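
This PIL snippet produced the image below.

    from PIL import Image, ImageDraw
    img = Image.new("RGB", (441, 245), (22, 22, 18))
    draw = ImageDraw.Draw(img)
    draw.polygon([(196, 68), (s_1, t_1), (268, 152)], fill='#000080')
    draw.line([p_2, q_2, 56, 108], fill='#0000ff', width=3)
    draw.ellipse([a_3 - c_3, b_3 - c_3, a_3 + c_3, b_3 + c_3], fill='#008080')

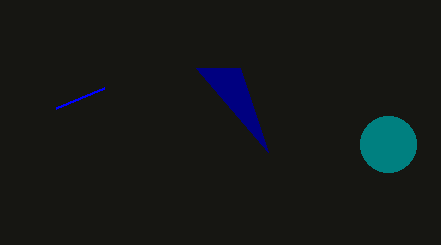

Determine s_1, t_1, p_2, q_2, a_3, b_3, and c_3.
s_1 = 240
t_1 = 68
p_2 = 104
q_2 = 88
a_3 = 388
b_3 = 144
c_3 = 28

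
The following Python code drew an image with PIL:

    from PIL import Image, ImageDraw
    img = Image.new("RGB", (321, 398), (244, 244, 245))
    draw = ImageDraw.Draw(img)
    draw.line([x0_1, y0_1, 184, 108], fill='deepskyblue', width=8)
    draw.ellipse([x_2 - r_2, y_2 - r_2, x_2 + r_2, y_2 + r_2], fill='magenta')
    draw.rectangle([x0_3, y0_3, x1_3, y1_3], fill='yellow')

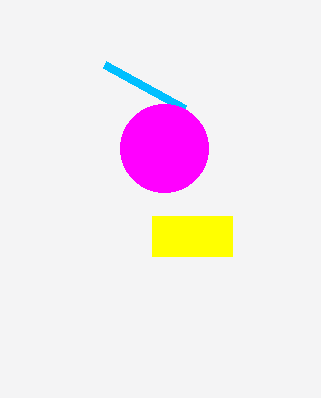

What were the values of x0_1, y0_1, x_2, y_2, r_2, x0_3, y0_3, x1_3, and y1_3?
x0_1 = 104, y0_1 = 64, x_2 = 164, y_2 = 148, r_2 = 44, x0_3 = 152, y0_3 = 216, x1_3 = 232, y1_3 = 256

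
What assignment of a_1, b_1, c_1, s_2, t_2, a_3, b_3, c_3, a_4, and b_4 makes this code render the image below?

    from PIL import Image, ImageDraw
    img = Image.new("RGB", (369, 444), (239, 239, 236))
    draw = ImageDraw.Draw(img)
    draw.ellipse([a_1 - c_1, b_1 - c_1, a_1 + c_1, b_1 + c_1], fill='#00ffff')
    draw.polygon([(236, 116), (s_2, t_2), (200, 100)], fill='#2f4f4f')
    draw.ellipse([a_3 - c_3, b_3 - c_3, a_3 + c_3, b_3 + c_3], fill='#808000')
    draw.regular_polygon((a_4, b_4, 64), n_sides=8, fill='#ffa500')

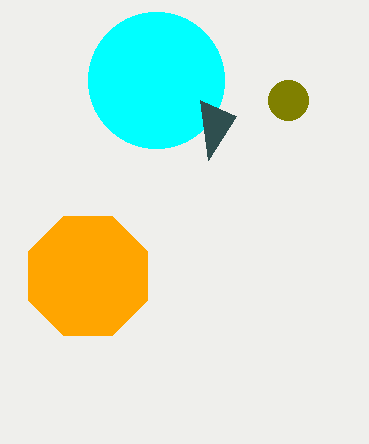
a_1 = 156, b_1 = 80, c_1 = 68, s_2 = 208, t_2 = 160, a_3 = 288, b_3 = 100, c_3 = 20, a_4 = 88, b_4 = 276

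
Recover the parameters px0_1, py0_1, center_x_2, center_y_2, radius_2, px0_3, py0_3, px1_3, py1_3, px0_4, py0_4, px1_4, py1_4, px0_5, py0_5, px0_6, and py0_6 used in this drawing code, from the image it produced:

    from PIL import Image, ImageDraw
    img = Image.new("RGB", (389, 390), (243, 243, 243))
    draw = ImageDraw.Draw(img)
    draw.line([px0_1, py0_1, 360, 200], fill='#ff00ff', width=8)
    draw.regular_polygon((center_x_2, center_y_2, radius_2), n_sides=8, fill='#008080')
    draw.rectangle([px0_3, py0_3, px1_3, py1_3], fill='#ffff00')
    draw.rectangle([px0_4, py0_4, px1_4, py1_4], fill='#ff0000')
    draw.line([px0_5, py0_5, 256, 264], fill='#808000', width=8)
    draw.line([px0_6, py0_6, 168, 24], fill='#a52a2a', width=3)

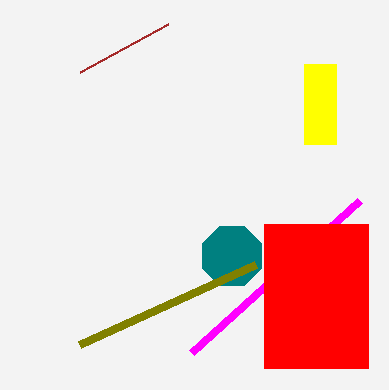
px0_1 = 192
py0_1 = 352
center_x_2 = 232
center_y_2 = 256
radius_2 = 32
px0_3 = 304
py0_3 = 64
px1_3 = 336
py1_3 = 144
px0_4 = 264
py0_4 = 224
px1_4 = 368
py1_4 = 368
px0_5 = 80
py0_5 = 344
px0_6 = 80
py0_6 = 72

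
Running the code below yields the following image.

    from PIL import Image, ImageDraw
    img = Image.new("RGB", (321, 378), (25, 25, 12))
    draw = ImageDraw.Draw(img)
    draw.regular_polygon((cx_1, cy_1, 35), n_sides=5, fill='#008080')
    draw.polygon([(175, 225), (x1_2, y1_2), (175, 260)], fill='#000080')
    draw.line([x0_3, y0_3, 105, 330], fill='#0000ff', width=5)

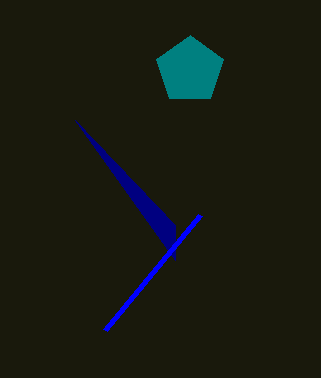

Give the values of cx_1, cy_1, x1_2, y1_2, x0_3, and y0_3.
cx_1 = 190; cy_1 = 70; x1_2 = 75; y1_2 = 120; x0_3 = 200; y0_3 = 215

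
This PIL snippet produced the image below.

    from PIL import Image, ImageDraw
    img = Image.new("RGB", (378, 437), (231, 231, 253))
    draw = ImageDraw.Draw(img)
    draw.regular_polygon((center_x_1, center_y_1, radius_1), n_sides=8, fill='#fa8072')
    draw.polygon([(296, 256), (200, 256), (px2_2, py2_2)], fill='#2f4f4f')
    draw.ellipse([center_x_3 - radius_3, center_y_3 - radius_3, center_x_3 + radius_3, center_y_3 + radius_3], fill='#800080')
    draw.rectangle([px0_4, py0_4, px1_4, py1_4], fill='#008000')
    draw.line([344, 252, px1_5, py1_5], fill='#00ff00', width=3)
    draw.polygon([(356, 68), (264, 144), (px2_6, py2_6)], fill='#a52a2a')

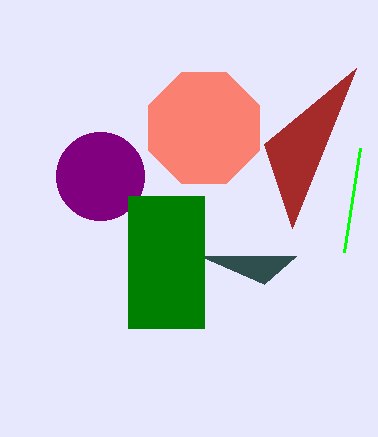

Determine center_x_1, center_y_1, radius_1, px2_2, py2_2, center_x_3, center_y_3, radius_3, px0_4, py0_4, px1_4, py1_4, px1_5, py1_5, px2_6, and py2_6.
center_x_1 = 204, center_y_1 = 128, radius_1 = 60, px2_2 = 264, py2_2 = 284, center_x_3 = 100, center_y_3 = 176, radius_3 = 44, px0_4 = 128, py0_4 = 196, px1_4 = 204, py1_4 = 328, px1_5 = 360, py1_5 = 148, px2_6 = 292, py2_6 = 228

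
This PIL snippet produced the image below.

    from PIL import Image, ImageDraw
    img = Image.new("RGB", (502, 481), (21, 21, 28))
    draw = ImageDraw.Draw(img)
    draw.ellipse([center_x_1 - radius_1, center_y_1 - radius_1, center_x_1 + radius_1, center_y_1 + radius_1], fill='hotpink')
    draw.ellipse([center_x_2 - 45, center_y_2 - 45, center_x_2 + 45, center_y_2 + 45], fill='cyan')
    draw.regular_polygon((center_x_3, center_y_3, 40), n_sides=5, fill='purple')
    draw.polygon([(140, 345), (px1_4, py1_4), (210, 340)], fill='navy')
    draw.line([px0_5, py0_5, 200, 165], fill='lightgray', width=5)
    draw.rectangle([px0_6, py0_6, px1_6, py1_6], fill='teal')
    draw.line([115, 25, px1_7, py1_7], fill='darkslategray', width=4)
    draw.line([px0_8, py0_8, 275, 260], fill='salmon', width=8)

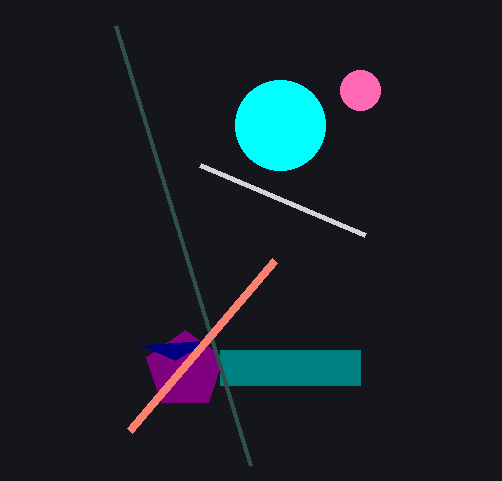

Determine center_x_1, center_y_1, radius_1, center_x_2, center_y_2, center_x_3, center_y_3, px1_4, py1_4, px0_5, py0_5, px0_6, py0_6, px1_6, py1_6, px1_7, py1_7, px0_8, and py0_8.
center_x_1 = 360
center_y_1 = 90
radius_1 = 20
center_x_2 = 280
center_y_2 = 125
center_x_3 = 185
center_y_3 = 370
px1_4 = 175
py1_4 = 360
px0_5 = 365
py0_5 = 235
px0_6 = 220
py0_6 = 350
px1_6 = 360
py1_6 = 385
px1_7 = 250
py1_7 = 465
px0_8 = 130
py0_8 = 430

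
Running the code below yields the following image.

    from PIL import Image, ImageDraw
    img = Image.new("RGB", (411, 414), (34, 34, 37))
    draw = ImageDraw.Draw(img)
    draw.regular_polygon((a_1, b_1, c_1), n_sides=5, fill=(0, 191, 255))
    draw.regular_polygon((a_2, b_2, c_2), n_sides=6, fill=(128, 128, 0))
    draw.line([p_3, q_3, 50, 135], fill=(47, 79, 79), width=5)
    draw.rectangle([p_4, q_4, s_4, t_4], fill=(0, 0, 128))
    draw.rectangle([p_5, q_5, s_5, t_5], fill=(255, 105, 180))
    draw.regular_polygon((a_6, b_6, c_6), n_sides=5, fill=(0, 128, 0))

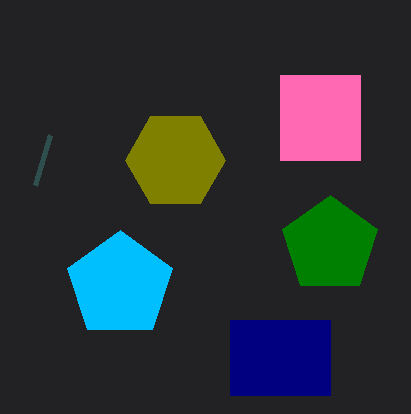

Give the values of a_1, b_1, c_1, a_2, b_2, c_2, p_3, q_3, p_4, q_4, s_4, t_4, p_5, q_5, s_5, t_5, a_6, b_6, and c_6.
a_1 = 120, b_1 = 285, c_1 = 55, a_2 = 175, b_2 = 160, c_2 = 50, p_3 = 35, q_3 = 185, p_4 = 230, q_4 = 320, s_4 = 330, t_4 = 395, p_5 = 280, q_5 = 75, s_5 = 360, t_5 = 160, a_6 = 330, b_6 = 245, c_6 = 50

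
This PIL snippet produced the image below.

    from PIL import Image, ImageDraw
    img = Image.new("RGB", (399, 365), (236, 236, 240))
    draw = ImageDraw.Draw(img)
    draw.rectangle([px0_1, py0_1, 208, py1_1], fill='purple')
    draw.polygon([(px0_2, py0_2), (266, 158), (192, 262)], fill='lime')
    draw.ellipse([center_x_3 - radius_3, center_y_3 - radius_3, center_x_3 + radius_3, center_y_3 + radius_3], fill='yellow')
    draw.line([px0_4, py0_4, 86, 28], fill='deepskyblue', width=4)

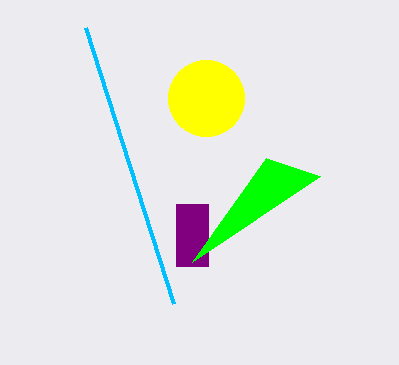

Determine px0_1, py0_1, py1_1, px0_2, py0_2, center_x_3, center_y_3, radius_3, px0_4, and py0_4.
px0_1 = 176; py0_1 = 204; py1_1 = 266; px0_2 = 320; py0_2 = 176; center_x_3 = 206; center_y_3 = 98; radius_3 = 38; px0_4 = 174; py0_4 = 304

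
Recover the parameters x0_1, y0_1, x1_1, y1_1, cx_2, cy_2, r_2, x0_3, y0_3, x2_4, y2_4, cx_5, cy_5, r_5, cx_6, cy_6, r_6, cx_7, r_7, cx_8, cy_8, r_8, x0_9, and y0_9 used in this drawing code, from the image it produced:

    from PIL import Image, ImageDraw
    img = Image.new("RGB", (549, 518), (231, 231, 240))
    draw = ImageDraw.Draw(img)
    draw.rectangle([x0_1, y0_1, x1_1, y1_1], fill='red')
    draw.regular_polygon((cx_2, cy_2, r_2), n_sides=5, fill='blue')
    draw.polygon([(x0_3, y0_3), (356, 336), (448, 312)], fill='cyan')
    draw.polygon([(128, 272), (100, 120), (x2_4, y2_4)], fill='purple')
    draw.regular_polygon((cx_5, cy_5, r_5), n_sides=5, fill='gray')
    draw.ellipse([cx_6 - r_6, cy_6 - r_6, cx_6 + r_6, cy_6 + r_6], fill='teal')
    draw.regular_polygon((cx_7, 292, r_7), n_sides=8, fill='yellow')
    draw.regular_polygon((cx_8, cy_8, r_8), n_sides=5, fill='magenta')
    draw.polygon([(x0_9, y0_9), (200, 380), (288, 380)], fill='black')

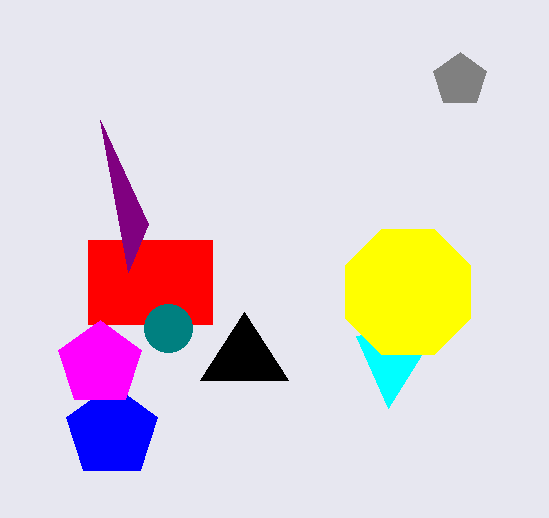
x0_1 = 88; y0_1 = 240; x1_1 = 212; y1_1 = 324; cx_2 = 112; cy_2 = 432; r_2 = 48; x0_3 = 388; y0_3 = 408; x2_4 = 148; y2_4 = 224; cx_5 = 460; cy_5 = 80; r_5 = 28; cx_6 = 168; cy_6 = 328; r_6 = 24; cx_7 = 408; r_7 = 68; cx_8 = 100; cy_8 = 364; r_8 = 44; x0_9 = 244; y0_9 = 312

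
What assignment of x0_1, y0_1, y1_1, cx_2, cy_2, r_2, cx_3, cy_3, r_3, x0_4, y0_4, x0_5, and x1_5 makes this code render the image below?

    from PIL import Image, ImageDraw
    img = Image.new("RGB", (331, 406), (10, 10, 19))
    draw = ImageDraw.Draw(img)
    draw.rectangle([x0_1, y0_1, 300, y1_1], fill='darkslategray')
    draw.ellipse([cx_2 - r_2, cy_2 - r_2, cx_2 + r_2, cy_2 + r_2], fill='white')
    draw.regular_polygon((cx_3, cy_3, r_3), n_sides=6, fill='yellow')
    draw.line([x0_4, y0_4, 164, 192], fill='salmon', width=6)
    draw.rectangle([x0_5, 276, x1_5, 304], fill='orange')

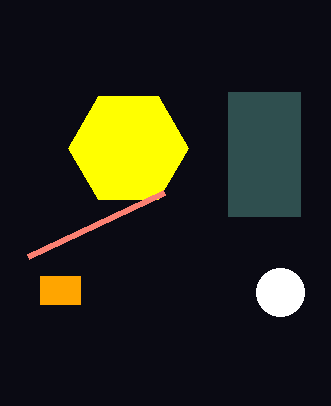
x0_1 = 228, y0_1 = 92, y1_1 = 216, cx_2 = 280, cy_2 = 292, r_2 = 24, cx_3 = 128, cy_3 = 148, r_3 = 60, x0_4 = 28, y0_4 = 256, x0_5 = 40, x1_5 = 80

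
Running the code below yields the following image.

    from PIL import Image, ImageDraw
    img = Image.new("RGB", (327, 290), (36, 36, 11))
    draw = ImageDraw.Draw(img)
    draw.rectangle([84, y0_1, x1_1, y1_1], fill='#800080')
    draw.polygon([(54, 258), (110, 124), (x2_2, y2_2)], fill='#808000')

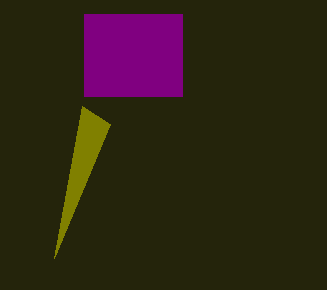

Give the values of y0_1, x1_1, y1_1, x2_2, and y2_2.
y0_1 = 14; x1_1 = 182; y1_1 = 96; x2_2 = 82; y2_2 = 106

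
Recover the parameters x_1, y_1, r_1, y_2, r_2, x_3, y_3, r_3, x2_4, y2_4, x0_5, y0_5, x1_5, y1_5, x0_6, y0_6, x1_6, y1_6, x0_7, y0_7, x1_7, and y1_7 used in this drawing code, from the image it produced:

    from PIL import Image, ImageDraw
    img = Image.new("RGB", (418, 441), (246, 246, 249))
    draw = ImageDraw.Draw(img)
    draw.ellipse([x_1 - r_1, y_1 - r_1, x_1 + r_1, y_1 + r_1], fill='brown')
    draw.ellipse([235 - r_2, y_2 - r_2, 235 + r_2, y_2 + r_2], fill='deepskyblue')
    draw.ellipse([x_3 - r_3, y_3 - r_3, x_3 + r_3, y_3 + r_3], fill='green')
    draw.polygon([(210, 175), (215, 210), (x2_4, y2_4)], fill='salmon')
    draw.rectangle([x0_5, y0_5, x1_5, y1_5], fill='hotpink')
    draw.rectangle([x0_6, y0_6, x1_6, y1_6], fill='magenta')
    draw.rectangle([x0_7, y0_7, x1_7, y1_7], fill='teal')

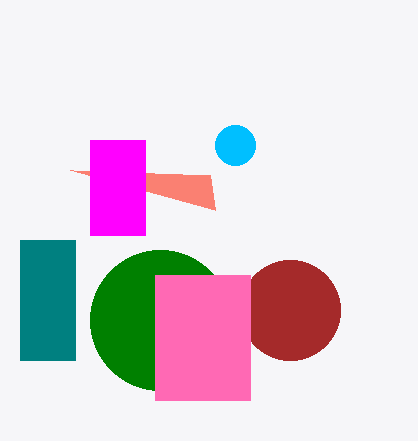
x_1 = 290
y_1 = 310
r_1 = 50
y_2 = 145
r_2 = 20
x_3 = 160
y_3 = 320
r_3 = 70
x2_4 = 70
y2_4 = 170
x0_5 = 155
y0_5 = 275
x1_5 = 250
y1_5 = 400
x0_6 = 90
y0_6 = 140
x1_6 = 145
y1_6 = 235
x0_7 = 20
y0_7 = 240
x1_7 = 75
y1_7 = 360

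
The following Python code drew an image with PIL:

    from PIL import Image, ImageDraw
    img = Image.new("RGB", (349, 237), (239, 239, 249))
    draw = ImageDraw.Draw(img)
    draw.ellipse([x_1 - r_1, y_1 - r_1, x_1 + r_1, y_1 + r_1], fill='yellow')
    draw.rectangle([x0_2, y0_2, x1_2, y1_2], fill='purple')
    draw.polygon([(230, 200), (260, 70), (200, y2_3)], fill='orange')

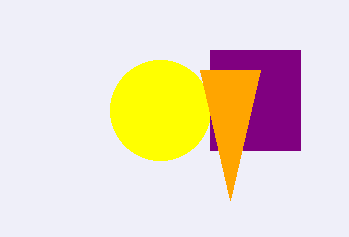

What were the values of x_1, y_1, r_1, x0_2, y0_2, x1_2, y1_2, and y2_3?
x_1 = 160, y_1 = 110, r_1 = 50, x0_2 = 210, y0_2 = 50, x1_2 = 300, y1_2 = 150, y2_3 = 70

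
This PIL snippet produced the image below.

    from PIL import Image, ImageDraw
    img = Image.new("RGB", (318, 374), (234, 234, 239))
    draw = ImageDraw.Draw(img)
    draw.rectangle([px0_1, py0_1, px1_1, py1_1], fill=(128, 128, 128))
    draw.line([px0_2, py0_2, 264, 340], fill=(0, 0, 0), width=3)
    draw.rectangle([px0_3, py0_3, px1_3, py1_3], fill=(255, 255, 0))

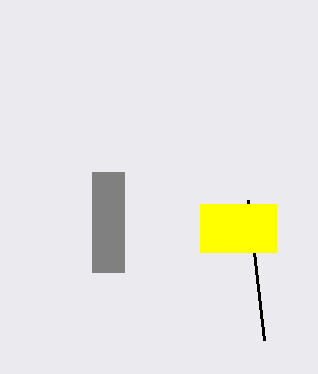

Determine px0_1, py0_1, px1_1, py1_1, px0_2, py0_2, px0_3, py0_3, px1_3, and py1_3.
px0_1 = 92, py0_1 = 172, px1_1 = 124, py1_1 = 272, px0_2 = 248, py0_2 = 200, px0_3 = 200, py0_3 = 204, px1_3 = 276, py1_3 = 252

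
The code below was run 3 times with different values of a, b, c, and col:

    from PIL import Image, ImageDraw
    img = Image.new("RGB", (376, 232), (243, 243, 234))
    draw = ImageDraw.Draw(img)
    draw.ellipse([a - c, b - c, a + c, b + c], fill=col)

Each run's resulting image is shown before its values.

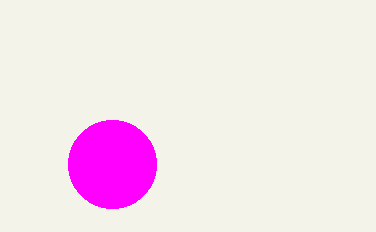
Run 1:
a = 112; b = 164; c = 44; col = 'magenta'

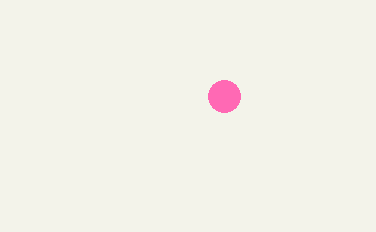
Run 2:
a = 224, b = 96, c = 16, col = 'hotpink'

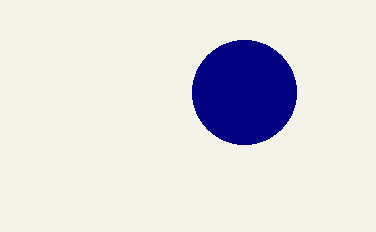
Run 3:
a = 244
b = 92
c = 52
col = 'navy'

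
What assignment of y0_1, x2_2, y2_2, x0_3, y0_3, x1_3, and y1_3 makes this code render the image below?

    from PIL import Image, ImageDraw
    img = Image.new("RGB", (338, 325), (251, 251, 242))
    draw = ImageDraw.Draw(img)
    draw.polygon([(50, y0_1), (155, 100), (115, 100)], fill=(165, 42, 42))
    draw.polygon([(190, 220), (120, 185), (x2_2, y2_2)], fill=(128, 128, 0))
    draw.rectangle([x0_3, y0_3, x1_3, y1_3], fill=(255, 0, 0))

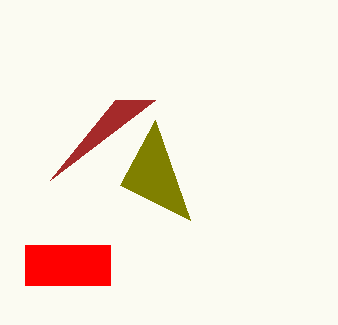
y0_1 = 180; x2_2 = 155; y2_2 = 120; x0_3 = 25; y0_3 = 245; x1_3 = 110; y1_3 = 285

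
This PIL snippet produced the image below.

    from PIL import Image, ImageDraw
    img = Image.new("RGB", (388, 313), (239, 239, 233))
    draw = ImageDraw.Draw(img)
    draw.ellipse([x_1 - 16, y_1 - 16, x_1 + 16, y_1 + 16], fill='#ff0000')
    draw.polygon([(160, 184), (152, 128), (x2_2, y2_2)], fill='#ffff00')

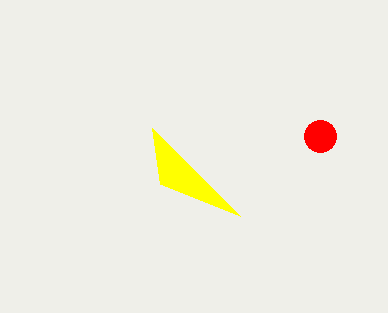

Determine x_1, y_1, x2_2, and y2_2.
x_1 = 320
y_1 = 136
x2_2 = 240
y2_2 = 216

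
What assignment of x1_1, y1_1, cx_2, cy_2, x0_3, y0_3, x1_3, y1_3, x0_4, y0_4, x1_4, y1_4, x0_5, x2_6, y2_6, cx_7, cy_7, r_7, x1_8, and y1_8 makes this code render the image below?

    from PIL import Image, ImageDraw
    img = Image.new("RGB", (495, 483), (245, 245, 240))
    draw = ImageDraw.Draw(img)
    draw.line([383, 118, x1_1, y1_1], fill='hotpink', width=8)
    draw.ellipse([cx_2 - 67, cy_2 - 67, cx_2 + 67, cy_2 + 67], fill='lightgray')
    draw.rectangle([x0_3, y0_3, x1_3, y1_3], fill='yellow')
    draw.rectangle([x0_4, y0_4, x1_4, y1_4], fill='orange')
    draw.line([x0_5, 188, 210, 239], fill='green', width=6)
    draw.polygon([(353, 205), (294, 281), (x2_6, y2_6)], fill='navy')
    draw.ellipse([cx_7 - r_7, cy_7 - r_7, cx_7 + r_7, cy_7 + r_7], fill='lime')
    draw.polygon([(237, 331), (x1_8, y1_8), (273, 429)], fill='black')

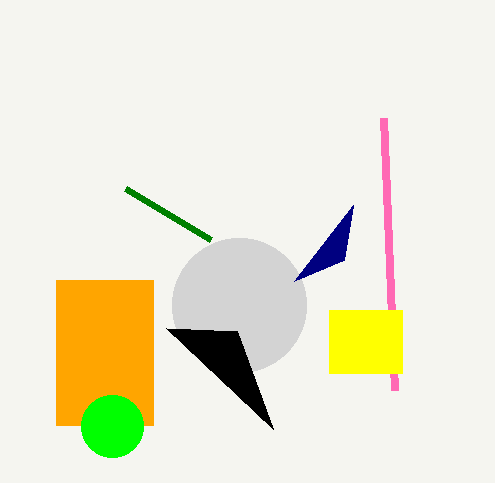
x1_1 = 394; y1_1 = 390; cx_2 = 239; cy_2 = 305; x0_3 = 329; y0_3 = 310; x1_3 = 402; y1_3 = 373; x0_4 = 56; y0_4 = 280; x1_4 = 153; y1_4 = 425; x0_5 = 125; x2_6 = 344; y2_6 = 260; cx_7 = 112; cy_7 = 426; r_7 = 31; x1_8 = 166; y1_8 = 328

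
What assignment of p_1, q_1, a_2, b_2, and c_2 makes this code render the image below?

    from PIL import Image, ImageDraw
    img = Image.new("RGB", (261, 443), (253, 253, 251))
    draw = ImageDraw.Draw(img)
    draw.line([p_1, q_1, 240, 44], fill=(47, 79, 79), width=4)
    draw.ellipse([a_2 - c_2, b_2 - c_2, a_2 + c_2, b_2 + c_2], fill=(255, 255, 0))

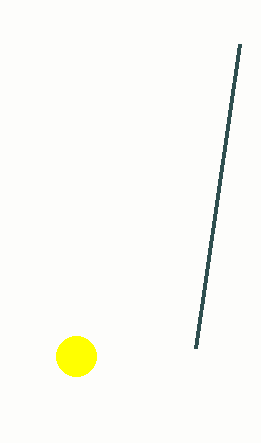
p_1 = 196, q_1 = 348, a_2 = 76, b_2 = 356, c_2 = 20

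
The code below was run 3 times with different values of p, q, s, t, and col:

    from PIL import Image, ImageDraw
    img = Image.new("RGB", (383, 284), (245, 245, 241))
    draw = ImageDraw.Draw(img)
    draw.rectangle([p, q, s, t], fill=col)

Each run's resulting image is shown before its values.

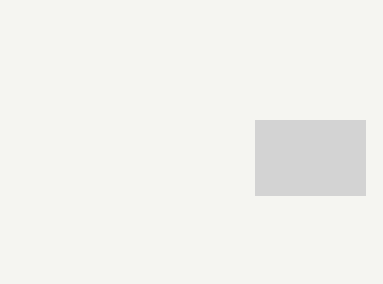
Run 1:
p = 255; q = 120; s = 365; t = 195; col = 'lightgray'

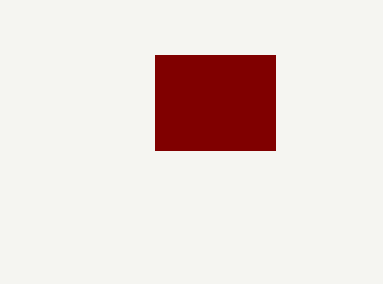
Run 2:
p = 155
q = 55
s = 275
t = 150
col = 'maroon'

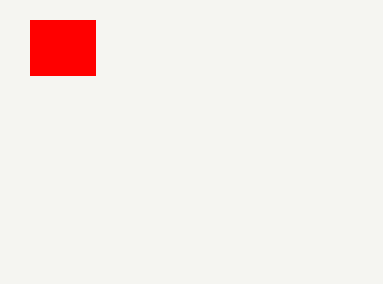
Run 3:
p = 30
q = 20
s = 95
t = 75
col = 'red'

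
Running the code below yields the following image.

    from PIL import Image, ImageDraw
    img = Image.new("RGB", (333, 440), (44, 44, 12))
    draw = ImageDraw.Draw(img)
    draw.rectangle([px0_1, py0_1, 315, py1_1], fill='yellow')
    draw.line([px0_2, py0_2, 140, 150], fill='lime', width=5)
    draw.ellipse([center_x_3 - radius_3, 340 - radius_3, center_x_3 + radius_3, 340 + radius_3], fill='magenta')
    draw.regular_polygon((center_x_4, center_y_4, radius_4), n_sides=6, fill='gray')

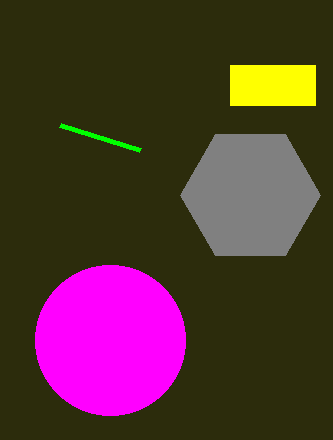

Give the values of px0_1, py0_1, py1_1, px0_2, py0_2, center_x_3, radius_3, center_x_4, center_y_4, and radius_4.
px0_1 = 230; py0_1 = 65; py1_1 = 105; px0_2 = 60; py0_2 = 125; center_x_3 = 110; radius_3 = 75; center_x_4 = 250; center_y_4 = 195; radius_4 = 70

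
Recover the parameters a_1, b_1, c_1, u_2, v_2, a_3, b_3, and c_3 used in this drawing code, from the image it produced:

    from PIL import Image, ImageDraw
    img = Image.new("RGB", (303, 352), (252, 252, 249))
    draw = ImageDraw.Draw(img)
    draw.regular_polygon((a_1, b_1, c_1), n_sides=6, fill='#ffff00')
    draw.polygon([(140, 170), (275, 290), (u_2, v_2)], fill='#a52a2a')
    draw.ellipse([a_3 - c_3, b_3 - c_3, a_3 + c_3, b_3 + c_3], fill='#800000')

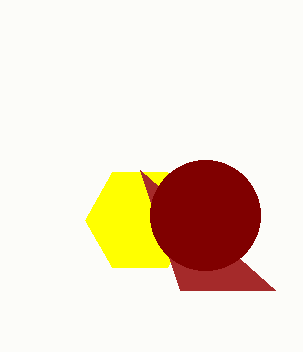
a_1 = 140
b_1 = 220
c_1 = 55
u_2 = 180
v_2 = 290
a_3 = 205
b_3 = 215
c_3 = 55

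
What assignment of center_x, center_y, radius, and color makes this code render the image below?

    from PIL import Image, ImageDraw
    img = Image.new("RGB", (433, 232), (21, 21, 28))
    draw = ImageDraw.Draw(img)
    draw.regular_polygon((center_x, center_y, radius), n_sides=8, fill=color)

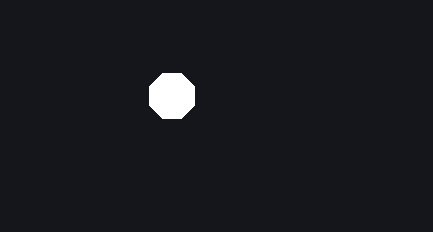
center_x = 172, center_y = 96, radius = 24, color = 'white'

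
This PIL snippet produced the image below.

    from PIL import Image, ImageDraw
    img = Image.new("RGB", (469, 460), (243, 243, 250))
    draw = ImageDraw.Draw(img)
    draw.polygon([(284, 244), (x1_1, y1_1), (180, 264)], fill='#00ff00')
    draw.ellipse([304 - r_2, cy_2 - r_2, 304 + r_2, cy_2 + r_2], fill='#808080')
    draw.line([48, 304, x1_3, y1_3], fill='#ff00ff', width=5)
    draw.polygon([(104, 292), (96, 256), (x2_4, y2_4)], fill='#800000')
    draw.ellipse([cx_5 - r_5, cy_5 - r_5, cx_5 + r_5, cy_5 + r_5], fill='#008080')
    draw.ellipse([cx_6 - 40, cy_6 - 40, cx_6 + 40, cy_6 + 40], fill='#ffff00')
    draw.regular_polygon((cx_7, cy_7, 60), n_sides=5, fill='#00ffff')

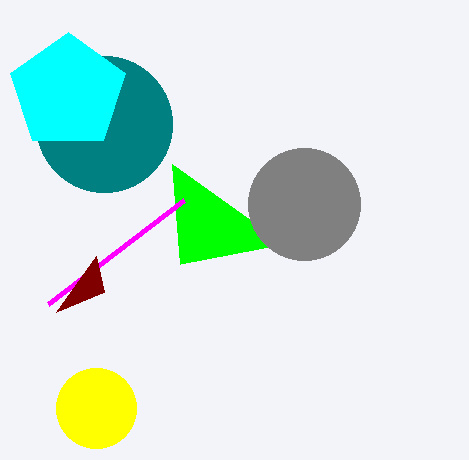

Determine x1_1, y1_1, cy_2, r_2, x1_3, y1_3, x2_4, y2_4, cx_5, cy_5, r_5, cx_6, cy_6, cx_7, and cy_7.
x1_1 = 172
y1_1 = 164
cy_2 = 204
r_2 = 56
x1_3 = 184
y1_3 = 200
x2_4 = 56
y2_4 = 312
cx_5 = 104
cy_5 = 124
r_5 = 68
cx_6 = 96
cy_6 = 408
cx_7 = 68
cy_7 = 92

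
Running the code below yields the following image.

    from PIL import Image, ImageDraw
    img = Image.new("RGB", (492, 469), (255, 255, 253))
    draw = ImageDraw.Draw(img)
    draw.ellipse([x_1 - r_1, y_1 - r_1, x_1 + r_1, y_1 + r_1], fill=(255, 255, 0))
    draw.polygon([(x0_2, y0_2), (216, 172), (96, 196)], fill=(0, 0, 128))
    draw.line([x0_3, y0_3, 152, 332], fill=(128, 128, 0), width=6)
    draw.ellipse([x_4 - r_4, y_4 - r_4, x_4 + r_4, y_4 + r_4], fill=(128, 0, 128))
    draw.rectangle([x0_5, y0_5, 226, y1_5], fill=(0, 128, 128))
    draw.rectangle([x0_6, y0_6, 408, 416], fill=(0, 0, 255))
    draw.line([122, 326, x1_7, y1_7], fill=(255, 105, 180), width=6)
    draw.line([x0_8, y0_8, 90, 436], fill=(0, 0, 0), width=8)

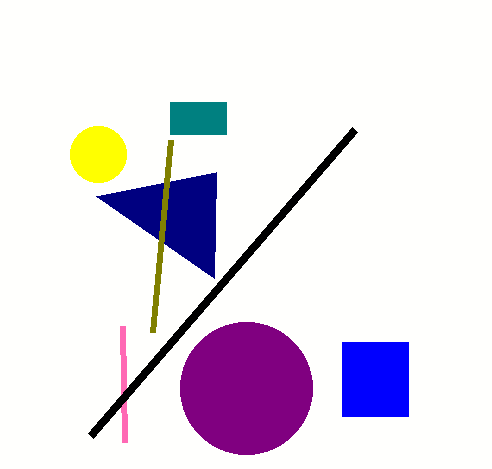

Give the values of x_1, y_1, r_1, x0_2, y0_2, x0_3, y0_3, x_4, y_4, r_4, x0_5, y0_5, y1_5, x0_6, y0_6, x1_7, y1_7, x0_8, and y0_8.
x_1 = 98; y_1 = 154; r_1 = 28; x0_2 = 214; y0_2 = 278; x0_3 = 170; y0_3 = 140; x_4 = 246; y_4 = 388; r_4 = 66; x0_5 = 170; y0_5 = 102; y1_5 = 134; x0_6 = 342; y0_6 = 342; x1_7 = 124; y1_7 = 442; x0_8 = 354; y0_8 = 130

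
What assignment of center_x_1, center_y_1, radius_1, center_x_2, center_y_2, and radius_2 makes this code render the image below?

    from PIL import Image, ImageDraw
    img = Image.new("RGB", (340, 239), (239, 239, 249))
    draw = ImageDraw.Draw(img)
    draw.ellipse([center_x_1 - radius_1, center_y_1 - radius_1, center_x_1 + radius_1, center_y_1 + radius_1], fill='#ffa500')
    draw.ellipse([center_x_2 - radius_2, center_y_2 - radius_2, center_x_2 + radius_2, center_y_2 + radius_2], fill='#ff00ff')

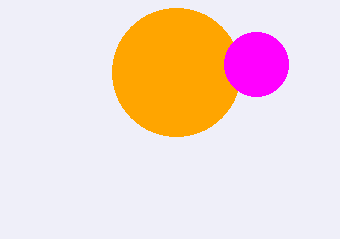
center_x_1 = 176; center_y_1 = 72; radius_1 = 64; center_x_2 = 256; center_y_2 = 64; radius_2 = 32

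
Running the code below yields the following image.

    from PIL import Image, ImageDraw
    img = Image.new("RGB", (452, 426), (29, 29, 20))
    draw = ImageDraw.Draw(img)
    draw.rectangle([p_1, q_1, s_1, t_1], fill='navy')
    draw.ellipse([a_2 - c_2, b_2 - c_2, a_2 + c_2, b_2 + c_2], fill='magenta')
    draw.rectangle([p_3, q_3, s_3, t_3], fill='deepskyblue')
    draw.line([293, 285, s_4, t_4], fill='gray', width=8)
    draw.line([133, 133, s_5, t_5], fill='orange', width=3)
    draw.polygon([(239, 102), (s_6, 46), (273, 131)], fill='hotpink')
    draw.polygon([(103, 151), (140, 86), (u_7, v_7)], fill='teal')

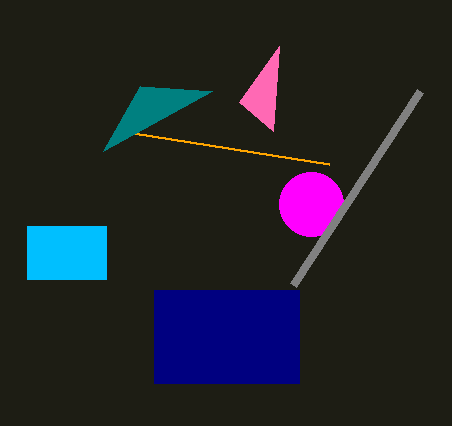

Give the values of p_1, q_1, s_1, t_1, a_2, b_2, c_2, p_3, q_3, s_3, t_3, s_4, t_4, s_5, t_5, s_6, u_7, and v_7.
p_1 = 154; q_1 = 290; s_1 = 299; t_1 = 383; a_2 = 311; b_2 = 204; c_2 = 32; p_3 = 27; q_3 = 226; s_3 = 106; t_3 = 279; s_4 = 420; t_4 = 91; s_5 = 329; t_5 = 164; s_6 = 279; u_7 = 212; v_7 = 91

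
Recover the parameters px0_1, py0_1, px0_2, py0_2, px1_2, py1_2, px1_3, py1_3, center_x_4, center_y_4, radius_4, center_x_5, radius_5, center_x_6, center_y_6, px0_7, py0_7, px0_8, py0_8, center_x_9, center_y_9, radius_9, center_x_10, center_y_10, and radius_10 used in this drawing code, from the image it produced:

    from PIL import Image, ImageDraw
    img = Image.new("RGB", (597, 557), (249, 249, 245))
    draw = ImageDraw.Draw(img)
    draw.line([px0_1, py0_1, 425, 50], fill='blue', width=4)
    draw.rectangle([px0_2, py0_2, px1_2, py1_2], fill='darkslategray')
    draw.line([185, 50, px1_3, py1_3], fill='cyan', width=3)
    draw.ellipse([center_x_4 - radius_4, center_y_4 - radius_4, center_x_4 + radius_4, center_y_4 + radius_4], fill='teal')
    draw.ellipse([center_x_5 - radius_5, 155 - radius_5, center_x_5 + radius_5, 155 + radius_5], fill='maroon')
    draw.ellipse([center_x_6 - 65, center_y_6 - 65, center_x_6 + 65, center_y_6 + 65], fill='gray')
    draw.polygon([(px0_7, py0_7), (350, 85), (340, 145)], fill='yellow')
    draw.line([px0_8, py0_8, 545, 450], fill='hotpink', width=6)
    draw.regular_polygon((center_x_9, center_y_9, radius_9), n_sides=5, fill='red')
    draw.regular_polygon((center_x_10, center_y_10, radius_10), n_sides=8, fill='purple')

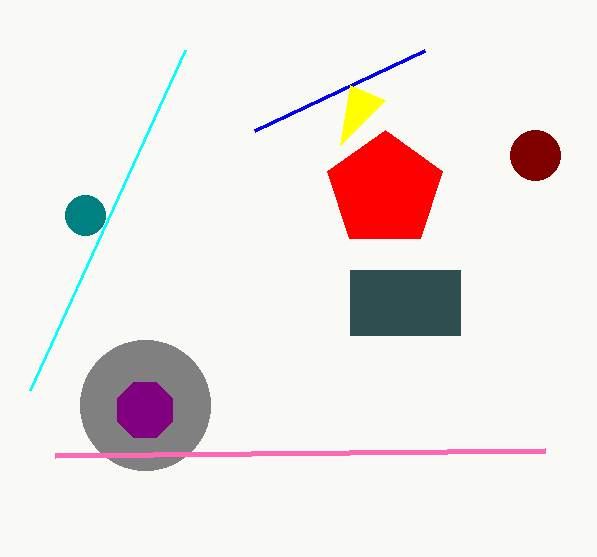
px0_1 = 255; py0_1 = 130; px0_2 = 350; py0_2 = 270; px1_2 = 460; py1_2 = 335; px1_3 = 30; py1_3 = 390; center_x_4 = 85; center_y_4 = 215; radius_4 = 20; center_x_5 = 535; radius_5 = 25; center_x_6 = 145; center_y_6 = 405; px0_7 = 385; py0_7 = 100; px0_8 = 55; py0_8 = 455; center_x_9 = 385; center_y_9 = 190; radius_9 = 60; center_x_10 = 145; center_y_10 = 410; radius_10 = 30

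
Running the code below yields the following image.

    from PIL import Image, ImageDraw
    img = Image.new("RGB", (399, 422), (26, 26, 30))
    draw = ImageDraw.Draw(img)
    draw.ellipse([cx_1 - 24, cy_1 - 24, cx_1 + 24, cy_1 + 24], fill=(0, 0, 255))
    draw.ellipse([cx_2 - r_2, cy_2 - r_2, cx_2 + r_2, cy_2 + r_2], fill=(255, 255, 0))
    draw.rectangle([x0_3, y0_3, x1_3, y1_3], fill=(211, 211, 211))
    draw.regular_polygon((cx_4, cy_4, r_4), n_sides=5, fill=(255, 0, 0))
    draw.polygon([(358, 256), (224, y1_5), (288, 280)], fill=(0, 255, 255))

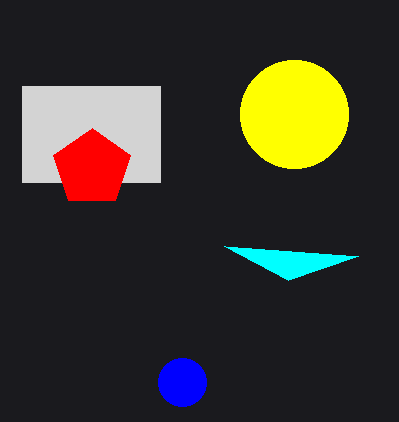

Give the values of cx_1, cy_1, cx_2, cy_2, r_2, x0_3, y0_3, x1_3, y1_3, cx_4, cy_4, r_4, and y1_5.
cx_1 = 182, cy_1 = 382, cx_2 = 294, cy_2 = 114, r_2 = 54, x0_3 = 22, y0_3 = 86, x1_3 = 160, y1_3 = 182, cx_4 = 92, cy_4 = 168, r_4 = 40, y1_5 = 246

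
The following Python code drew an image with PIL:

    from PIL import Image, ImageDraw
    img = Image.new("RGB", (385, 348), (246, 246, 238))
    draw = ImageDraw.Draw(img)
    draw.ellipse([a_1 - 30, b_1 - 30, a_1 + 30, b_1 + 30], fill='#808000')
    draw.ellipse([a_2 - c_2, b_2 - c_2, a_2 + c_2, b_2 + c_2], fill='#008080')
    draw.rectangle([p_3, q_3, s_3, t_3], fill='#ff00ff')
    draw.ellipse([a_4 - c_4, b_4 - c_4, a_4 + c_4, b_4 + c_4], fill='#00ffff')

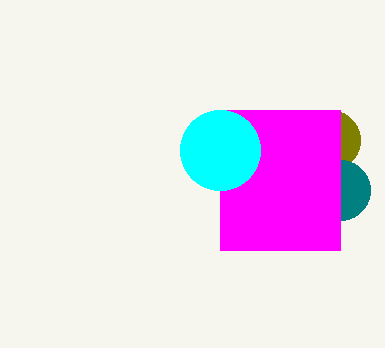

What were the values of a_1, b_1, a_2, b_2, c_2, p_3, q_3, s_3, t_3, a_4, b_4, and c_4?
a_1 = 330, b_1 = 140, a_2 = 340, b_2 = 190, c_2 = 30, p_3 = 220, q_3 = 110, s_3 = 340, t_3 = 250, a_4 = 220, b_4 = 150, c_4 = 40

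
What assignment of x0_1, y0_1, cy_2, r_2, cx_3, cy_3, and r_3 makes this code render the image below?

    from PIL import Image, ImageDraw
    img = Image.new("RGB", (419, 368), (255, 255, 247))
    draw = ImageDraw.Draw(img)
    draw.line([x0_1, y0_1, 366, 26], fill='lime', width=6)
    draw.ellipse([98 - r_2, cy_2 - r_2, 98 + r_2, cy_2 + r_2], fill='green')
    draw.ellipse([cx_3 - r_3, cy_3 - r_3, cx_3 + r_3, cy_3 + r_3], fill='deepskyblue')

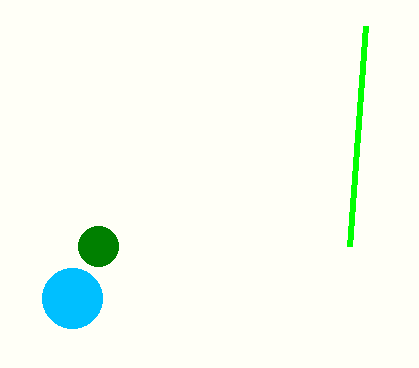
x0_1 = 350, y0_1 = 246, cy_2 = 246, r_2 = 20, cx_3 = 72, cy_3 = 298, r_3 = 30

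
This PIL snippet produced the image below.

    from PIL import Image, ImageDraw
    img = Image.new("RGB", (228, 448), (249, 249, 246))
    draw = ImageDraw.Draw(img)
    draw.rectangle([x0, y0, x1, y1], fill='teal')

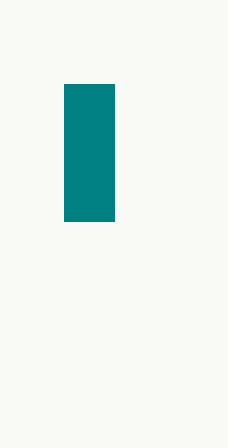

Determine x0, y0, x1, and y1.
x0 = 64; y0 = 84; x1 = 114; y1 = 221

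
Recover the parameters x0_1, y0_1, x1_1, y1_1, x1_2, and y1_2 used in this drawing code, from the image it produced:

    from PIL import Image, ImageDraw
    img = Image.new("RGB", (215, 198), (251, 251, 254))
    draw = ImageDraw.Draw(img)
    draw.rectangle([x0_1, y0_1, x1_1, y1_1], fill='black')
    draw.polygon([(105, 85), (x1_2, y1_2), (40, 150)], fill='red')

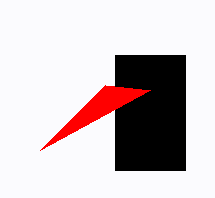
x0_1 = 115, y0_1 = 55, x1_1 = 185, y1_1 = 170, x1_2 = 150, y1_2 = 90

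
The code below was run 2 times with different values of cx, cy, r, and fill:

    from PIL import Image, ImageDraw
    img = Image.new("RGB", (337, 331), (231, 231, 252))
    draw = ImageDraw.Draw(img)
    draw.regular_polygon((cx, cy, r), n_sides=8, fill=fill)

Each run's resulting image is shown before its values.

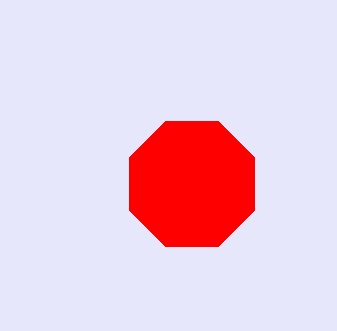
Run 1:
cx = 192
cy = 184
r = 68
fill = 'red'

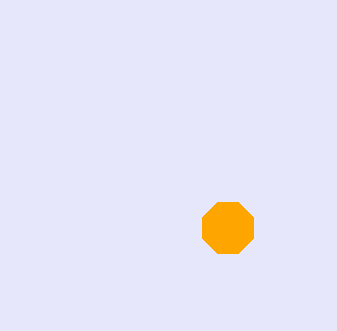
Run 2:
cx = 228; cy = 228; r = 28; fill = 'orange'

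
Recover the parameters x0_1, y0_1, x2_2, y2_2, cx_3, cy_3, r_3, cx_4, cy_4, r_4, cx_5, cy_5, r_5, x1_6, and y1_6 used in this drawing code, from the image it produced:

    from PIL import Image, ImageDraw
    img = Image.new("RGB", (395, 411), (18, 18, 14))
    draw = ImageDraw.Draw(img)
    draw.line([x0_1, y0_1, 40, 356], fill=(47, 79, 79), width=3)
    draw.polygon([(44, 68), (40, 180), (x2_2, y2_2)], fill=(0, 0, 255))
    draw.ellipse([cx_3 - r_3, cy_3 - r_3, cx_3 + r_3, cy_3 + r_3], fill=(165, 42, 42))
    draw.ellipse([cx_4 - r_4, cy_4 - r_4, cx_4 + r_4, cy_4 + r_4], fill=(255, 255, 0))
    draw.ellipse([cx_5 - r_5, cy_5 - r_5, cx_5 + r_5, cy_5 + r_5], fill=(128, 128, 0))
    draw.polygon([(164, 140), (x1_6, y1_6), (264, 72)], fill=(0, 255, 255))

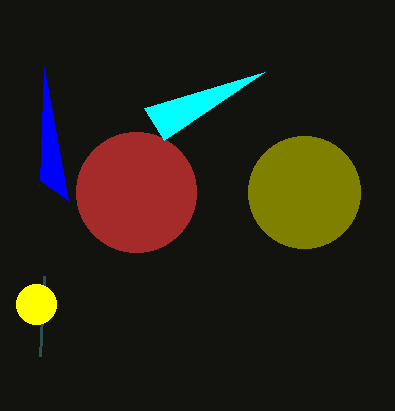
x0_1 = 44
y0_1 = 276
x2_2 = 68
y2_2 = 200
cx_3 = 136
cy_3 = 192
r_3 = 60
cx_4 = 36
cy_4 = 304
r_4 = 20
cx_5 = 304
cy_5 = 192
r_5 = 56
x1_6 = 144
y1_6 = 108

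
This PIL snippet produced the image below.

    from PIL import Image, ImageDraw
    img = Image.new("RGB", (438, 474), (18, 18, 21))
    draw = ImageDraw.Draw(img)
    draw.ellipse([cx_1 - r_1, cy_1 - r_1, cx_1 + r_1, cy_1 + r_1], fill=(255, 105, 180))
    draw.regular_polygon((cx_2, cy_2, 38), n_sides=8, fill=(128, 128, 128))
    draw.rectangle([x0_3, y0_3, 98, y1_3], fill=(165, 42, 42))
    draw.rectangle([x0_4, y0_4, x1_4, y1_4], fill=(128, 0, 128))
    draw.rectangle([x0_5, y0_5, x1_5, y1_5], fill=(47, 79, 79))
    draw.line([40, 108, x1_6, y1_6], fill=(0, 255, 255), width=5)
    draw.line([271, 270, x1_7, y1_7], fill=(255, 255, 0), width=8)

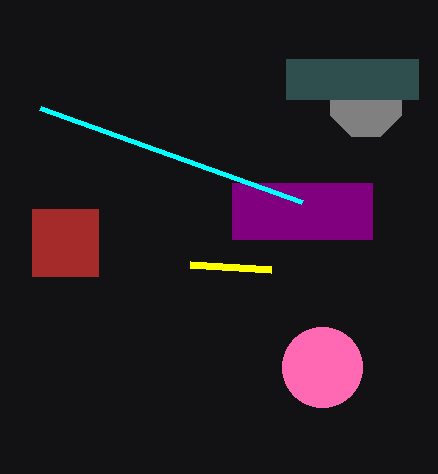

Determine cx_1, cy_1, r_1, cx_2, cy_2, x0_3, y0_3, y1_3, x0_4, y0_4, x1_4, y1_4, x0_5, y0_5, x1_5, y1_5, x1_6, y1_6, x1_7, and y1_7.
cx_1 = 322, cy_1 = 367, r_1 = 40, cx_2 = 366, cy_2 = 101, x0_3 = 32, y0_3 = 209, y1_3 = 276, x0_4 = 232, y0_4 = 183, x1_4 = 372, y1_4 = 239, x0_5 = 286, y0_5 = 59, x1_5 = 418, y1_5 = 99, x1_6 = 302, y1_6 = 202, x1_7 = 190, y1_7 = 265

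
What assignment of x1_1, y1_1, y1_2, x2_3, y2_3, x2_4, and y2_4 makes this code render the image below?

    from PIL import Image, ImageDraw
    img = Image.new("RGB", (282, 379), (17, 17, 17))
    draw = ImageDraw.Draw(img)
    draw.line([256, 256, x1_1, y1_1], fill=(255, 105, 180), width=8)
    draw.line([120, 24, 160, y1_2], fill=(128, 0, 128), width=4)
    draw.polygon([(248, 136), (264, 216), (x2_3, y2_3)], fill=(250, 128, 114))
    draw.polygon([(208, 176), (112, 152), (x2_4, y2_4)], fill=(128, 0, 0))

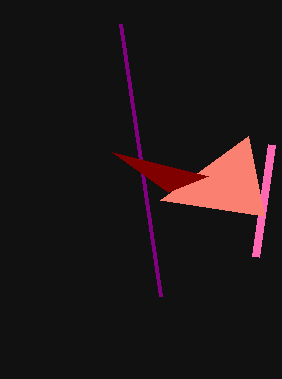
x1_1 = 272
y1_1 = 144
y1_2 = 296
x2_3 = 160
y2_3 = 200
x2_4 = 168
y2_4 = 192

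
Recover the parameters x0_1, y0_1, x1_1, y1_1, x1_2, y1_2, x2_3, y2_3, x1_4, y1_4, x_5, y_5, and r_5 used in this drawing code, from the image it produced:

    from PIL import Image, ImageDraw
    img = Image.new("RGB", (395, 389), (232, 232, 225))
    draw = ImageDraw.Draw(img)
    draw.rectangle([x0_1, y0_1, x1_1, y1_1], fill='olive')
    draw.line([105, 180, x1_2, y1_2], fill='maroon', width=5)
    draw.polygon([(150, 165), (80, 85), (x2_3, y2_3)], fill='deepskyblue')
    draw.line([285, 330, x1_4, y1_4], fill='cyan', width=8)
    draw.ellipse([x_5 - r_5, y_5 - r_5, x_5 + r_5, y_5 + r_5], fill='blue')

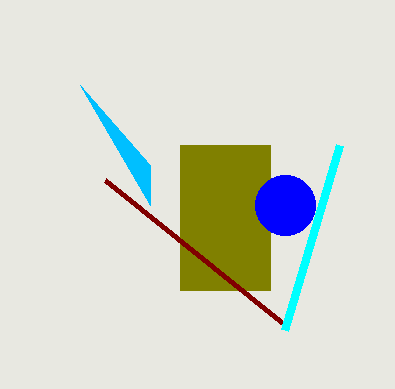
x0_1 = 180; y0_1 = 145; x1_1 = 270; y1_1 = 290; x1_2 = 285; y1_2 = 325; x2_3 = 150; y2_3 = 205; x1_4 = 340; y1_4 = 145; x_5 = 285; y_5 = 205; r_5 = 30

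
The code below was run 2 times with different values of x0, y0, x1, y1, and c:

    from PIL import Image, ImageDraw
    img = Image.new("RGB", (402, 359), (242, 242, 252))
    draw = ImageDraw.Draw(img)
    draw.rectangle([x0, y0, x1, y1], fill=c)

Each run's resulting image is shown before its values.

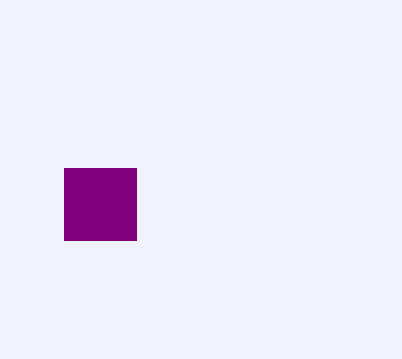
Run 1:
x0 = 64
y0 = 168
x1 = 136
y1 = 240
c = 'purple'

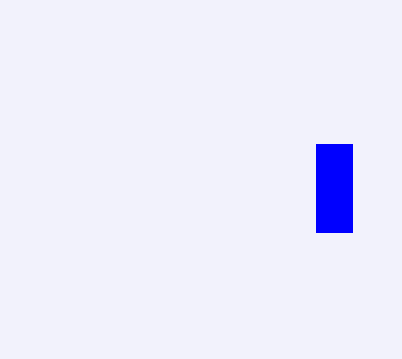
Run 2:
x0 = 316
y0 = 144
x1 = 352
y1 = 232
c = 'blue'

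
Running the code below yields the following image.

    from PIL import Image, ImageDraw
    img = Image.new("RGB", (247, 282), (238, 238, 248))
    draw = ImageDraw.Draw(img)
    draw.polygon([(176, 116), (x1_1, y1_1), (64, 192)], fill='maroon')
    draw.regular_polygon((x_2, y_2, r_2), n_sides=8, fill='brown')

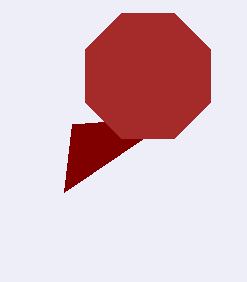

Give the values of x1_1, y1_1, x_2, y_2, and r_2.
x1_1 = 72, y1_1 = 124, x_2 = 148, y_2 = 76, r_2 = 68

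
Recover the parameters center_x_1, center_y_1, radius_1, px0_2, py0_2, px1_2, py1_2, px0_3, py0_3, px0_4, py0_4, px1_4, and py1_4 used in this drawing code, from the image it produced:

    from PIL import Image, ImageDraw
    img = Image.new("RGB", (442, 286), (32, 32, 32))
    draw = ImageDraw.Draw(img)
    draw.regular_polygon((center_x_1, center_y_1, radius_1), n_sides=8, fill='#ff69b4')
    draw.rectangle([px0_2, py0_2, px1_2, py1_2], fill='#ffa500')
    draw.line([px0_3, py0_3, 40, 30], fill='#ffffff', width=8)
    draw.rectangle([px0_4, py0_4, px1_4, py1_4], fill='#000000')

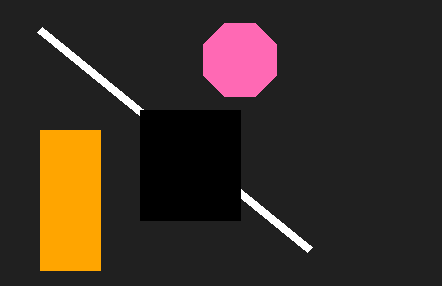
center_x_1 = 240
center_y_1 = 60
radius_1 = 40
px0_2 = 40
py0_2 = 130
px1_2 = 100
py1_2 = 270
px0_3 = 310
py0_3 = 250
px0_4 = 140
py0_4 = 110
px1_4 = 240
py1_4 = 220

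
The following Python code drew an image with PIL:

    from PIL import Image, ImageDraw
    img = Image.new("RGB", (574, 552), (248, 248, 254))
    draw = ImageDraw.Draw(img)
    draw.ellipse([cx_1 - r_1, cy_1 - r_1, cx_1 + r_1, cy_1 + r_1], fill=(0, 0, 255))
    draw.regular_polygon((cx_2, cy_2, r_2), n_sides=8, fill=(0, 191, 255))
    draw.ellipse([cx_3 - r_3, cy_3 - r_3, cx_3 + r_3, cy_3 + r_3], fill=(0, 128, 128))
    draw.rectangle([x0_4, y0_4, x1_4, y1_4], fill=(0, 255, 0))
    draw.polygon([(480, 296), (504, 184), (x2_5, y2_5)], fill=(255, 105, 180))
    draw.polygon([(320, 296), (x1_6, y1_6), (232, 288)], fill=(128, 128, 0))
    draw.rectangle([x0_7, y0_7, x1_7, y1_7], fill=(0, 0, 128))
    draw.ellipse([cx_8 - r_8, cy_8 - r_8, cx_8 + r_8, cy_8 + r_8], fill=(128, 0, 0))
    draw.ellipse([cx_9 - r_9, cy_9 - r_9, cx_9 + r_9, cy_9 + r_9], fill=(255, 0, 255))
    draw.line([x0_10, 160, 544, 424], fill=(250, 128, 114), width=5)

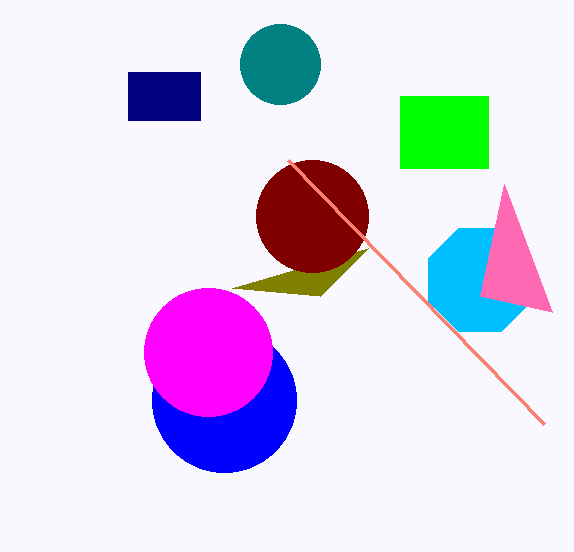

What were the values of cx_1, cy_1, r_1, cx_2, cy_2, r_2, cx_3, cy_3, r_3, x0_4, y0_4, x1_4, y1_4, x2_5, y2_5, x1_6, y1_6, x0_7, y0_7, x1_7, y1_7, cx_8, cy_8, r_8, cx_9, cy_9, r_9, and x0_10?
cx_1 = 224, cy_1 = 400, r_1 = 72, cx_2 = 480, cy_2 = 280, r_2 = 56, cx_3 = 280, cy_3 = 64, r_3 = 40, x0_4 = 400, y0_4 = 96, x1_4 = 488, y1_4 = 168, x2_5 = 552, y2_5 = 312, x1_6 = 368, y1_6 = 248, x0_7 = 128, y0_7 = 72, x1_7 = 200, y1_7 = 120, cx_8 = 312, cy_8 = 216, r_8 = 56, cx_9 = 208, cy_9 = 352, r_9 = 64, x0_10 = 288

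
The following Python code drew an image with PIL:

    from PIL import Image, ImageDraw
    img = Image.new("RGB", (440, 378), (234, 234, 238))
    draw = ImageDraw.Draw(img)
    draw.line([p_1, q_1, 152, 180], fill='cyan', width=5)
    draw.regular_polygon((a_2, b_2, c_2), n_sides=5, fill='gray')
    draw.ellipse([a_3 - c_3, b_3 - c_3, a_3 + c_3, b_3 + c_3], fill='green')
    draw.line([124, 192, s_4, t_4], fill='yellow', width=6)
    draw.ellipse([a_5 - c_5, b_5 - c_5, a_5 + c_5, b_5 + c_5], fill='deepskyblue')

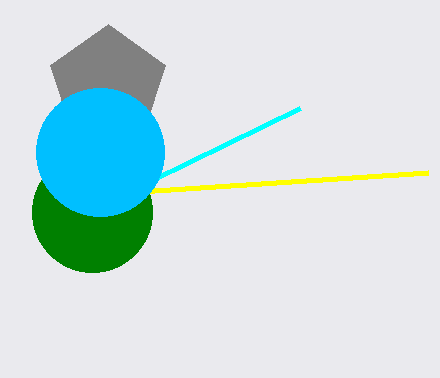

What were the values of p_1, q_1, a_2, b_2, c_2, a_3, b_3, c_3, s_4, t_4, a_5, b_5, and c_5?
p_1 = 300, q_1 = 108, a_2 = 108, b_2 = 84, c_2 = 60, a_3 = 92, b_3 = 212, c_3 = 60, s_4 = 428, t_4 = 172, a_5 = 100, b_5 = 152, c_5 = 64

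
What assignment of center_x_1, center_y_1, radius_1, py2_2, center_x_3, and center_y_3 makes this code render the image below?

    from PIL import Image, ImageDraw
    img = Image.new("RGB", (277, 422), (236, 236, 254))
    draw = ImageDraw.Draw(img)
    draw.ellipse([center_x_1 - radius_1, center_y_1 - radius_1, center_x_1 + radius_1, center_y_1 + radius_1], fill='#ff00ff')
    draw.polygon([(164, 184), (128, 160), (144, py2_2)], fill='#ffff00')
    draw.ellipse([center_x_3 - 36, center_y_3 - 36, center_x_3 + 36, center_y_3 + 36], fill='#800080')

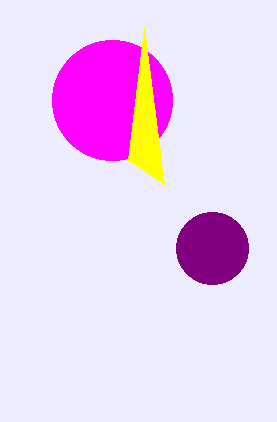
center_x_1 = 112
center_y_1 = 100
radius_1 = 60
py2_2 = 28
center_x_3 = 212
center_y_3 = 248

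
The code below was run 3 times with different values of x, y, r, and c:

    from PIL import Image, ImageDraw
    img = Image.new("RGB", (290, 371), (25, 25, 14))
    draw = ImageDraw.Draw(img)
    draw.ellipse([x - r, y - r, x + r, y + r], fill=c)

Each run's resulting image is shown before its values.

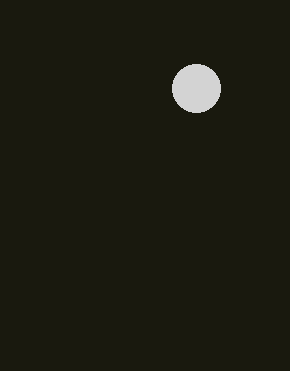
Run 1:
x = 196, y = 88, r = 24, c = 'lightgray'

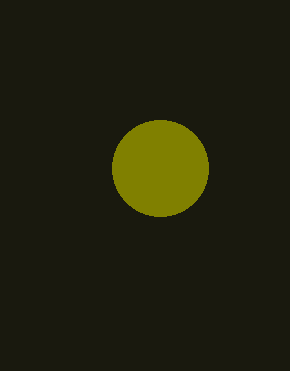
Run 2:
x = 160, y = 168, r = 48, c = 'olive'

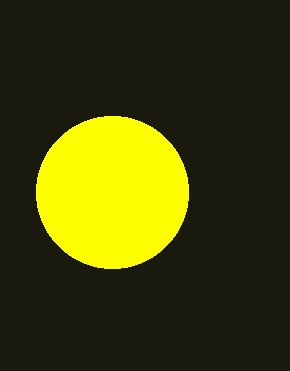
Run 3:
x = 112
y = 192
r = 76
c = 'yellow'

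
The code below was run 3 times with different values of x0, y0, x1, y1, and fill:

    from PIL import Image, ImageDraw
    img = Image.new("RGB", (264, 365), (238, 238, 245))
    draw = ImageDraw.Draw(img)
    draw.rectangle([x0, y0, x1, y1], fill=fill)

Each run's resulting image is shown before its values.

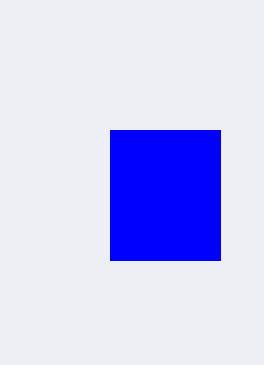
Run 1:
x0 = 110
y0 = 130
x1 = 220
y1 = 260
fill = 'blue'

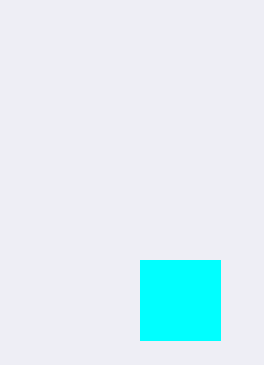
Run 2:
x0 = 140
y0 = 260
x1 = 220
y1 = 340
fill = 'cyan'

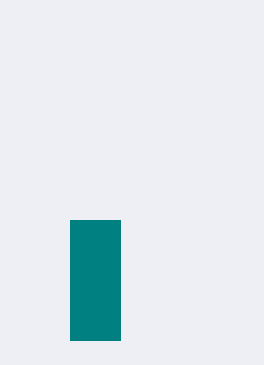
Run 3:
x0 = 70
y0 = 220
x1 = 120
y1 = 340
fill = 'teal'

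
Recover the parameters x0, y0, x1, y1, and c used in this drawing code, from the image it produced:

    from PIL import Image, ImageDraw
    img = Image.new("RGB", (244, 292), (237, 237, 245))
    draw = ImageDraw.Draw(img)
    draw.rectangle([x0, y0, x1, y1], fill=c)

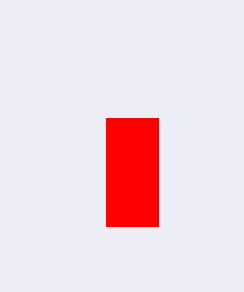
x0 = 106, y0 = 118, x1 = 158, y1 = 226, c = 'red'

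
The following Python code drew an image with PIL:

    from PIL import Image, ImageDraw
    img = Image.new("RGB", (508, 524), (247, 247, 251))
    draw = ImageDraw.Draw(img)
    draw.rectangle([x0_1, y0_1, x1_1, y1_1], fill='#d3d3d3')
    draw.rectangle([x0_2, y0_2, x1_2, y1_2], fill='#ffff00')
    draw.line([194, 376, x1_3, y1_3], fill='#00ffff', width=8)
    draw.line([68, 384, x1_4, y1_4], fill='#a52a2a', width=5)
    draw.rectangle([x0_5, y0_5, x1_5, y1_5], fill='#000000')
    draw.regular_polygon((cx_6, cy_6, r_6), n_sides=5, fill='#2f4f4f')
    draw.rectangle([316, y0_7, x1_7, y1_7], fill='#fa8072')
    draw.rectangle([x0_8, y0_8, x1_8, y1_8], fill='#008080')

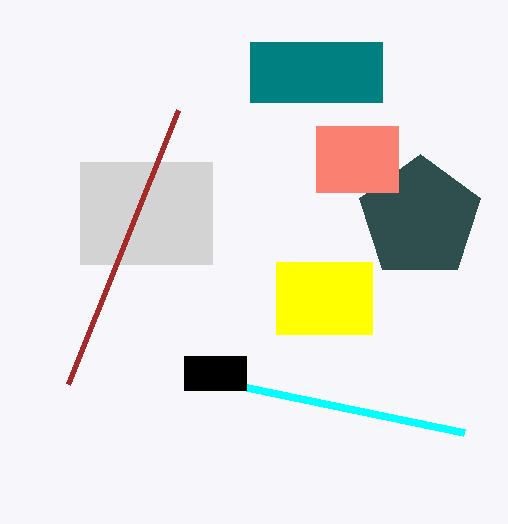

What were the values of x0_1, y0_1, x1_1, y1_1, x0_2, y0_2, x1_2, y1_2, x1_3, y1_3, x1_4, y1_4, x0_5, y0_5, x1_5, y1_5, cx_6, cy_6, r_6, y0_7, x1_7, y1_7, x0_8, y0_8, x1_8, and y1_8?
x0_1 = 80; y0_1 = 162; x1_1 = 212; y1_1 = 264; x0_2 = 276; y0_2 = 262; x1_2 = 372; y1_2 = 334; x1_3 = 464; y1_3 = 432; x1_4 = 178; y1_4 = 110; x0_5 = 184; y0_5 = 356; x1_5 = 246; y1_5 = 390; cx_6 = 420; cy_6 = 218; r_6 = 64; y0_7 = 126; x1_7 = 398; y1_7 = 192; x0_8 = 250; y0_8 = 42; x1_8 = 382; y1_8 = 102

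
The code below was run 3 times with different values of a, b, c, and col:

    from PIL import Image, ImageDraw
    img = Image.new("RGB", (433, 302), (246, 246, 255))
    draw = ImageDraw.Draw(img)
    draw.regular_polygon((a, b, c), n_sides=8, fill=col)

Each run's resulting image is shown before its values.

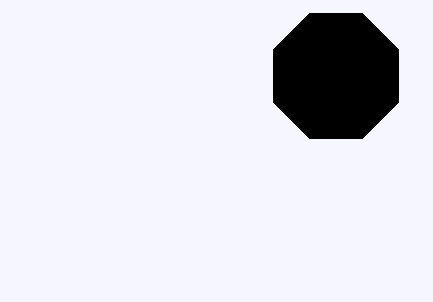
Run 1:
a = 336; b = 76; c = 68; col = 'black'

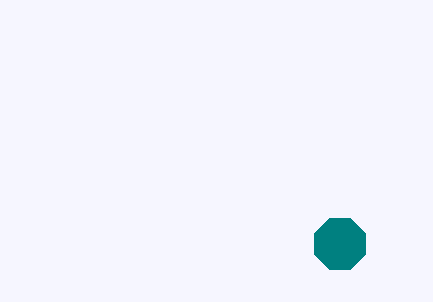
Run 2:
a = 340, b = 244, c = 28, col = 'teal'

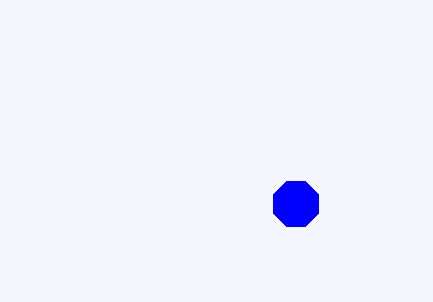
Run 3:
a = 296, b = 204, c = 24, col = 'blue'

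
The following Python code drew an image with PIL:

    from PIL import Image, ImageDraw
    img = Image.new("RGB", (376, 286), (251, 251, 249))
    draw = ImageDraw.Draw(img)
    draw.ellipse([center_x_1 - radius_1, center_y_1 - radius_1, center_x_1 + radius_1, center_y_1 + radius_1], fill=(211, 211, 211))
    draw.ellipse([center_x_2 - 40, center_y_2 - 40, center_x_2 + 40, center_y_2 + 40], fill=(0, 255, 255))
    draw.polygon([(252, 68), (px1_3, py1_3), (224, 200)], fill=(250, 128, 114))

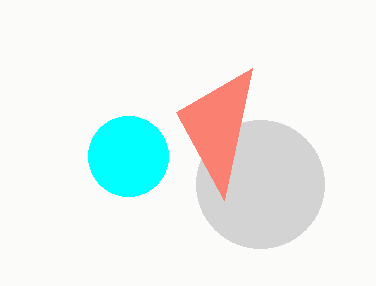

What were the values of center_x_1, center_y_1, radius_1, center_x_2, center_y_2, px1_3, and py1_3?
center_x_1 = 260, center_y_1 = 184, radius_1 = 64, center_x_2 = 128, center_y_2 = 156, px1_3 = 176, py1_3 = 112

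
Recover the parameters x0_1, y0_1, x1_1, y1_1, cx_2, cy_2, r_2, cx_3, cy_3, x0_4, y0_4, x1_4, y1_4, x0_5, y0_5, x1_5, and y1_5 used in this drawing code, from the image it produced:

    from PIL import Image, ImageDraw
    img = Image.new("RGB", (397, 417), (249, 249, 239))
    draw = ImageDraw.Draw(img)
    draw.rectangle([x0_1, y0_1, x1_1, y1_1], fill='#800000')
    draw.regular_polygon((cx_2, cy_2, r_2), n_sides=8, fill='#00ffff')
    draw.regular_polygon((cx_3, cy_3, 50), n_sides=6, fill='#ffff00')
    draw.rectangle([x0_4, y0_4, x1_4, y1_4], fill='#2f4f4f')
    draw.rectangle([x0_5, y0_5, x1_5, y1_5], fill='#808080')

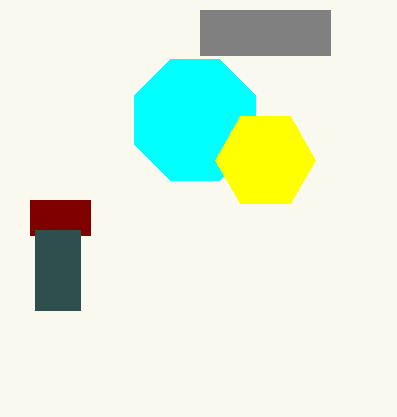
x0_1 = 30; y0_1 = 200; x1_1 = 90; y1_1 = 235; cx_2 = 195; cy_2 = 120; r_2 = 65; cx_3 = 265; cy_3 = 160; x0_4 = 35; y0_4 = 230; x1_4 = 80; y1_4 = 310; x0_5 = 200; y0_5 = 10; x1_5 = 330; y1_5 = 55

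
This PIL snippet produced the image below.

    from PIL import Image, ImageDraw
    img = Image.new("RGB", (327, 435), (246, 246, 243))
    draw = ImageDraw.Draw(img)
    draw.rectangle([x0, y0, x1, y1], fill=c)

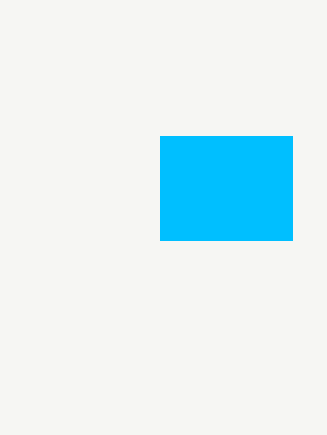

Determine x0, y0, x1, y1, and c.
x0 = 160; y0 = 136; x1 = 292; y1 = 240; c = 'deepskyblue'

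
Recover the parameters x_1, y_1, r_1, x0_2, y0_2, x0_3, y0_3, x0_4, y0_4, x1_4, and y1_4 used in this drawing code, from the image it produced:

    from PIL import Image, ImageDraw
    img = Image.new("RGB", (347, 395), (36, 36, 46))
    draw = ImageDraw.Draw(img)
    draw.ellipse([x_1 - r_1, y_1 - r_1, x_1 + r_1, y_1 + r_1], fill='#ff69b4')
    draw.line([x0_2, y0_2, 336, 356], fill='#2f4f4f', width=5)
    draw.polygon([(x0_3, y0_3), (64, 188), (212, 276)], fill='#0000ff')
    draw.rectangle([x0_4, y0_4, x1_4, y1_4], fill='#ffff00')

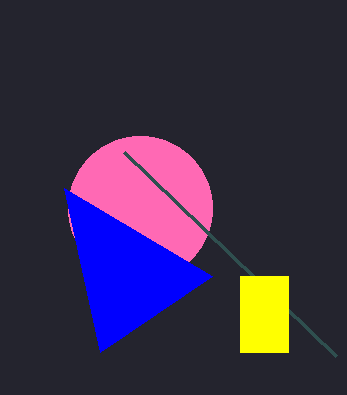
x_1 = 140
y_1 = 208
r_1 = 72
x0_2 = 124
y0_2 = 152
x0_3 = 100
y0_3 = 352
x0_4 = 240
y0_4 = 276
x1_4 = 288
y1_4 = 352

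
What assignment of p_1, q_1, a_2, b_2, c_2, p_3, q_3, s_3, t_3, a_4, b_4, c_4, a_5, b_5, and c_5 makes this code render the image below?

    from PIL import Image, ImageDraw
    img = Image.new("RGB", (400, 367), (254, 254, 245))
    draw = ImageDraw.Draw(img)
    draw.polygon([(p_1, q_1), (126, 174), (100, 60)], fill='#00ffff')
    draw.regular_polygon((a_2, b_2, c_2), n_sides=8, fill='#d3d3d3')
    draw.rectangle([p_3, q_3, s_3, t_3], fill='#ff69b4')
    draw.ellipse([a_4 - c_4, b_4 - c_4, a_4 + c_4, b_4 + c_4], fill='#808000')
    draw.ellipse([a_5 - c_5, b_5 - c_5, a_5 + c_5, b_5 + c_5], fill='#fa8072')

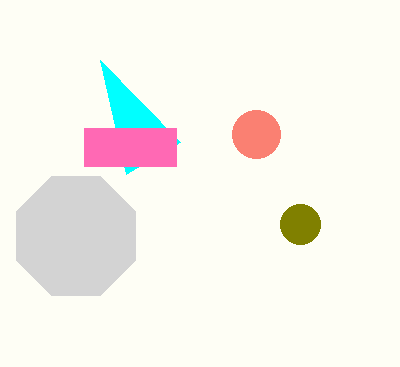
p_1 = 180; q_1 = 142; a_2 = 76; b_2 = 236; c_2 = 64; p_3 = 84; q_3 = 128; s_3 = 176; t_3 = 166; a_4 = 300; b_4 = 224; c_4 = 20; a_5 = 256; b_5 = 134; c_5 = 24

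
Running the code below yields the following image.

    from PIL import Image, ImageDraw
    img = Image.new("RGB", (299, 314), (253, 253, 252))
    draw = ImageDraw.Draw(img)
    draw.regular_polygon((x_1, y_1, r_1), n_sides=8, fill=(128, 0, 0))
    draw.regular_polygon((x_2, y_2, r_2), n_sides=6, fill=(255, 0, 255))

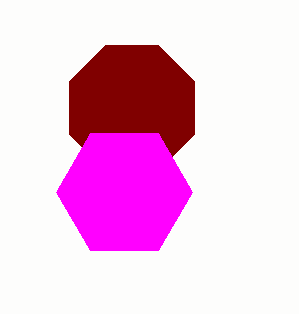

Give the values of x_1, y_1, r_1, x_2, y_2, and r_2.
x_1 = 132, y_1 = 108, r_1 = 68, x_2 = 124, y_2 = 192, r_2 = 68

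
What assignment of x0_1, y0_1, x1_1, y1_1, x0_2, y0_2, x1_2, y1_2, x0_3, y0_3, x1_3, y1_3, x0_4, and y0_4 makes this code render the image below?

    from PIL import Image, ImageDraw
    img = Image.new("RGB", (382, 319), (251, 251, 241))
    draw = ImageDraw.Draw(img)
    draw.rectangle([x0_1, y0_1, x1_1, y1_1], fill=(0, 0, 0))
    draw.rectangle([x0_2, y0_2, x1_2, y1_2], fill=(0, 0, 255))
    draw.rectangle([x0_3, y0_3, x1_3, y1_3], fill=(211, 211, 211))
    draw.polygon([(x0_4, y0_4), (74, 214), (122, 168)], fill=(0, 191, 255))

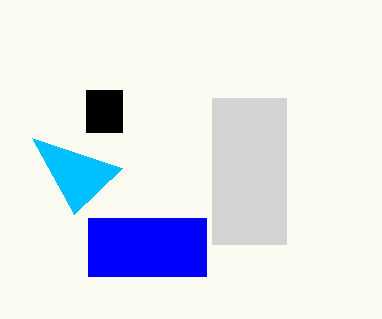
x0_1 = 86, y0_1 = 90, x1_1 = 122, y1_1 = 132, x0_2 = 88, y0_2 = 218, x1_2 = 206, y1_2 = 276, x0_3 = 212, y0_3 = 98, x1_3 = 286, y1_3 = 244, x0_4 = 32, y0_4 = 138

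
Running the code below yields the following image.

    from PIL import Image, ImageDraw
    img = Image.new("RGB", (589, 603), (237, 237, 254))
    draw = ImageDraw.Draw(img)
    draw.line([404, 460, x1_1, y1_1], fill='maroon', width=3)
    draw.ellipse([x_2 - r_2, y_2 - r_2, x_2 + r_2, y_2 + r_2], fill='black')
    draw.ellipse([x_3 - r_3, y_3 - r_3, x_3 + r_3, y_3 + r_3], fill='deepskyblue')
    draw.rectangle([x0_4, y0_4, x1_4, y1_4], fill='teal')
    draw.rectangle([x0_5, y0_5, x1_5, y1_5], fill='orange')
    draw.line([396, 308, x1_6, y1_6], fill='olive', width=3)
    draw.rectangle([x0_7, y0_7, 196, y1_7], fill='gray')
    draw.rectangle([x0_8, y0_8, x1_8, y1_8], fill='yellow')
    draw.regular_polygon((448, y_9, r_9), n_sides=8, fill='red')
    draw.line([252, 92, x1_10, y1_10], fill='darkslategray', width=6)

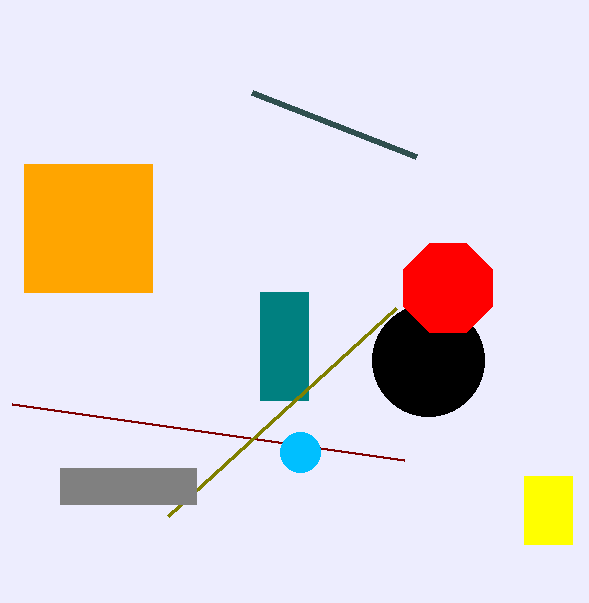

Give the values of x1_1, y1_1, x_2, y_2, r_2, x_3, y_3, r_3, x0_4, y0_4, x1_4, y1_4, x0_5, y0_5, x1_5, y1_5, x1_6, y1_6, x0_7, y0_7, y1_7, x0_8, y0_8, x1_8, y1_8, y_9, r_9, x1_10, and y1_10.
x1_1 = 12
y1_1 = 404
x_2 = 428
y_2 = 360
r_2 = 56
x_3 = 300
y_3 = 452
r_3 = 20
x0_4 = 260
y0_4 = 292
x1_4 = 308
y1_4 = 400
x0_5 = 24
y0_5 = 164
x1_5 = 152
y1_5 = 292
x1_6 = 168
y1_6 = 516
x0_7 = 60
y0_7 = 468
y1_7 = 504
x0_8 = 524
y0_8 = 476
x1_8 = 572
y1_8 = 544
y_9 = 288
r_9 = 48
x1_10 = 416
y1_10 = 156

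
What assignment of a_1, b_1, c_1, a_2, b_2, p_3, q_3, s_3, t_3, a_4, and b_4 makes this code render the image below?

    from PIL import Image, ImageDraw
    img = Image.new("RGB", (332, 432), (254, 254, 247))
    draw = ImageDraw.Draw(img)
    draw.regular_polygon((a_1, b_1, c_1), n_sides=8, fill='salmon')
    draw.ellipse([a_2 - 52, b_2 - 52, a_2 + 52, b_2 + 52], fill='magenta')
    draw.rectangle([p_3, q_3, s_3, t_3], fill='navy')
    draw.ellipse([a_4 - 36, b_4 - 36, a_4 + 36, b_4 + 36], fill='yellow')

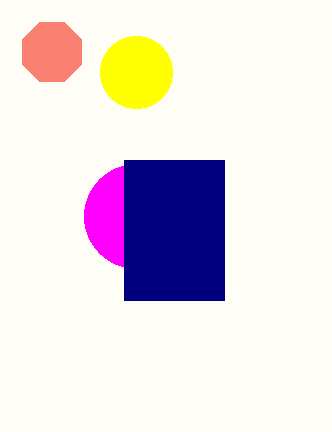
a_1 = 52; b_1 = 52; c_1 = 32; a_2 = 136; b_2 = 216; p_3 = 124; q_3 = 160; s_3 = 224; t_3 = 300; a_4 = 136; b_4 = 72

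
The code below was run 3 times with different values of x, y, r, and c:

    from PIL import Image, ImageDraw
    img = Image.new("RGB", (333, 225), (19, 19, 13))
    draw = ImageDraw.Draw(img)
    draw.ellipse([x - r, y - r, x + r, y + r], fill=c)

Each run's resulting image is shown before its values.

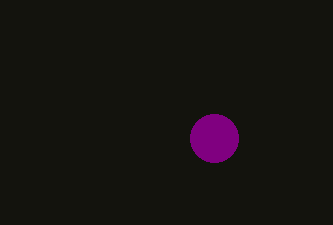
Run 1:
x = 214, y = 138, r = 24, c = 'purple'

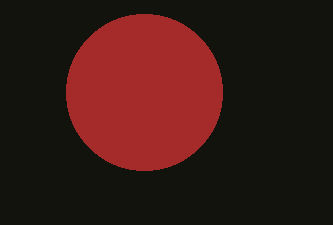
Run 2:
x = 144; y = 92; r = 78; c = 'brown'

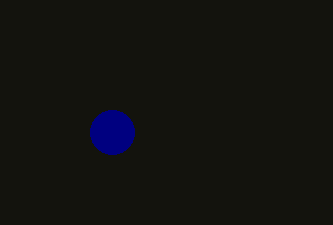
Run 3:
x = 112
y = 132
r = 22
c = 'navy'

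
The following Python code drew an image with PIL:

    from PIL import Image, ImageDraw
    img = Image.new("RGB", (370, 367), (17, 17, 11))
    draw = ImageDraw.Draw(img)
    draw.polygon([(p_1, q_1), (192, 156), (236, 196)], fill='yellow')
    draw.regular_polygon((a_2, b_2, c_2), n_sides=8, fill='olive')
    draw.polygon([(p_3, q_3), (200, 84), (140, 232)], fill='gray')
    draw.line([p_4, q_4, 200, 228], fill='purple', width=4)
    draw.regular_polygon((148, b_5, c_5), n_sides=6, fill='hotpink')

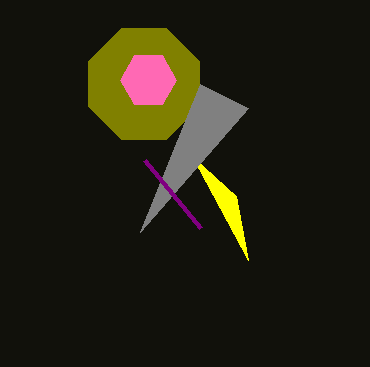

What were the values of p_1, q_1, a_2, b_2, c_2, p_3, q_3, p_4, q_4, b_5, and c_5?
p_1 = 248; q_1 = 260; a_2 = 144; b_2 = 84; c_2 = 60; p_3 = 248; q_3 = 108; p_4 = 144; q_4 = 160; b_5 = 80; c_5 = 28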